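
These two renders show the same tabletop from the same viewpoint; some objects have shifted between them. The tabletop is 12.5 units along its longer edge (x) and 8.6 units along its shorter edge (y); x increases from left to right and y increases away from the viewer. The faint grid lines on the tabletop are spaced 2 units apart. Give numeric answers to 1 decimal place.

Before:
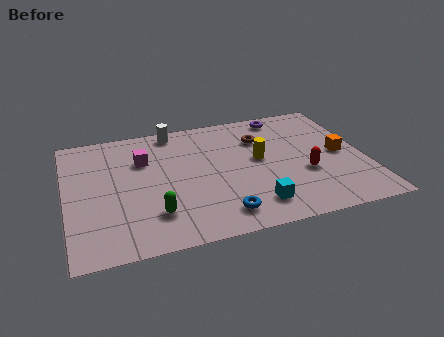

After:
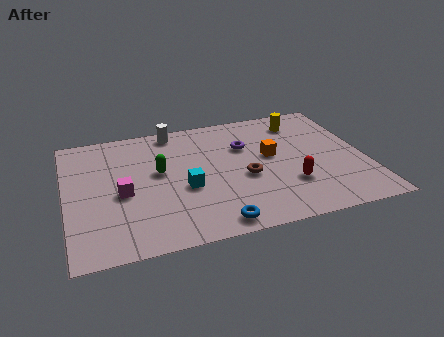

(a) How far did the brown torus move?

2.8

The brown torus moved from about (8.3, 6.2) to (7.4, 3.6), a distance of √(0.9² + 2.6²) ≈ 2.8.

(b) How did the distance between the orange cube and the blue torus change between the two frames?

-1.3

The distance was about 6.0 in the first image and 4.7 in the second, so they moved 1.3 units closer together.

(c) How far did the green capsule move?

2.8

The green capsule moved from about (3.5, 2.1) to (3.9, 4.9), a distance of √(0.4² + 2.8²) ≈ 2.8.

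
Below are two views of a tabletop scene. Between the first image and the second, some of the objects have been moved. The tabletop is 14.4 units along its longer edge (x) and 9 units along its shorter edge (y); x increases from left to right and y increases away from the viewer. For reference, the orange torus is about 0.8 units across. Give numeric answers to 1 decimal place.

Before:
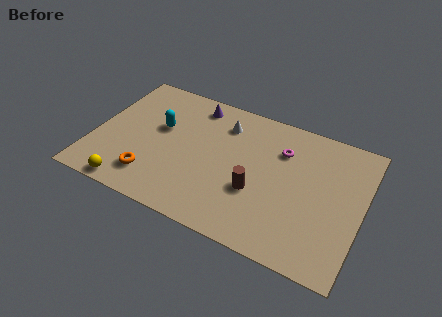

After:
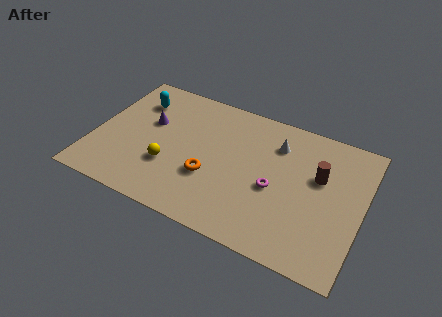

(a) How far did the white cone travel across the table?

2.9

From (6.7, 7.0) to (9.6, 6.8), the white cone covered √(2.9² + 0.2²) ≈ 2.9 units.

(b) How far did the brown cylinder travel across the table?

3.9

The brown cylinder moved from about (8.9, 3.3) to (12.0, 5.6), a distance of √(3.1² + 2.3²) ≈ 3.9.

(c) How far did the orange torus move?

3.3

The orange torus was near (3.4, 1.9) before and (6.4, 3.2) after, so it travelled √(3.0² + 1.3²) ≈ 3.3 units.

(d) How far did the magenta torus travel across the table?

2.6

The magenta torus moved from about (9.9, 6.5) to (9.8, 3.9), a distance of √(0.1² + 2.6²) ≈ 2.6.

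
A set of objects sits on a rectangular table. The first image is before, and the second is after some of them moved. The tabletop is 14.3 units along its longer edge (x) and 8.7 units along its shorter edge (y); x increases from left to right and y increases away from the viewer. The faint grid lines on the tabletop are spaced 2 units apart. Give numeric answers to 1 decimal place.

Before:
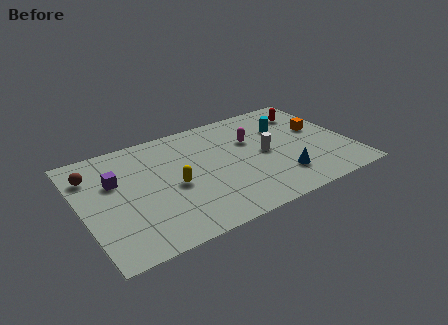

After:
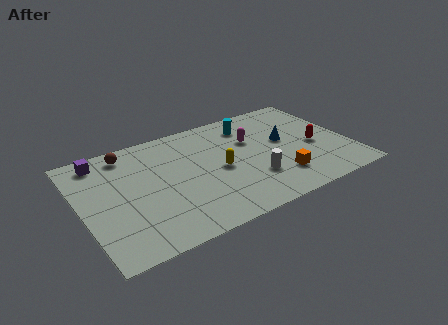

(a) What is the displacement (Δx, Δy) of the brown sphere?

(2.0, 0.9)

From the two frames, the brown sphere sits at roughly (0.8, 6.6) before and (2.8, 7.5) after.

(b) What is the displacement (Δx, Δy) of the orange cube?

(-2.7, -3.0)

From the two frames, the orange cube sits at roughly (12.9, 5.1) before and (10.2, 2.1) after.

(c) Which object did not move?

the magenta capsule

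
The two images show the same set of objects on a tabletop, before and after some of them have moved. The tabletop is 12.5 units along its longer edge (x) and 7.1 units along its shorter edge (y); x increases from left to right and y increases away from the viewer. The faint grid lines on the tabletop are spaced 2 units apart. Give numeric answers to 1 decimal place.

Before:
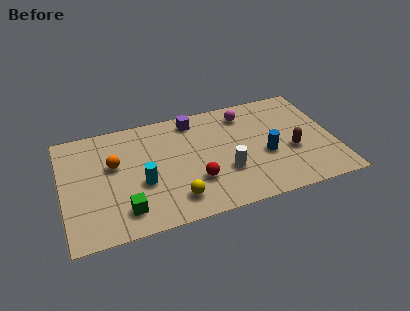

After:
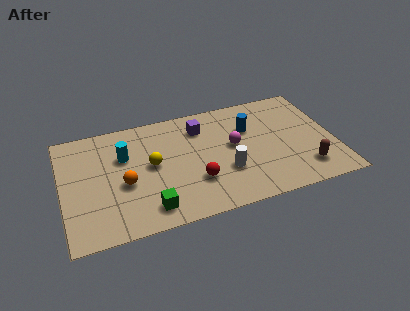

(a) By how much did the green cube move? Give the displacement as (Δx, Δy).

(1.1, -0.2)

The green cube started near (2.7, 1.4) and ended near (3.8, 1.2).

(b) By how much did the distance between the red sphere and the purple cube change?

-0.6

They were about 3.9 units apart before and 3.3 after — 0.6 units closer together.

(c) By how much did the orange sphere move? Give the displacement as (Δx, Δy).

(0.4, -1.3)

The orange sphere started near (2.4, 4.3) and ended near (2.8, 3.0).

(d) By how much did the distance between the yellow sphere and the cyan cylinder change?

-0.5

The distance was about 2.0 in the first image and 1.5 in the second, so they moved 0.5 units closer together.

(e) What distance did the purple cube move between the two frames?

0.7

The purple cube moved from about (6.2, 6.1) to (6.5, 5.5), a distance of √(0.3² + 0.6²) ≈ 0.7.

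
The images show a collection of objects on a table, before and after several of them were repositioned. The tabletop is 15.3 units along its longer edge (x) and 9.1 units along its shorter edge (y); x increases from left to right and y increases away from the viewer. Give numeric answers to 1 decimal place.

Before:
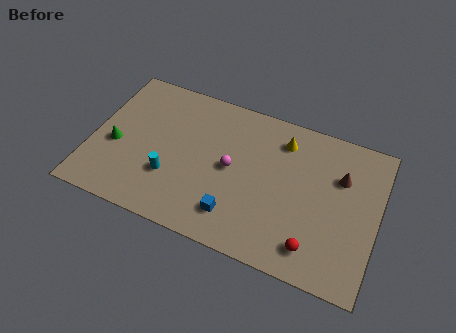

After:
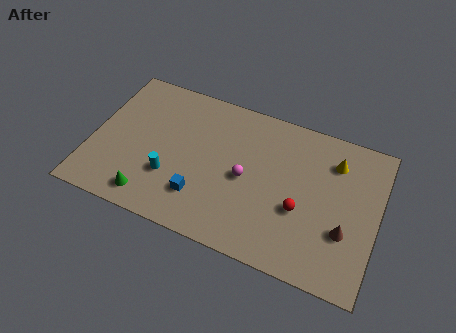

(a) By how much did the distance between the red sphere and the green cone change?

-3.0

The distance was about 11.1 in the first image and 8.1 in the second, so they moved 3.0 units closer together.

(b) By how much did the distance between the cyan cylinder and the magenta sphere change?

+0.6

The distance was about 3.5 in the first image and 4.1 in the second, so they moved 0.6 units further apart.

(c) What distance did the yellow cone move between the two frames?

2.8

From (10.0, 7.3) to (12.8, 7.0), the yellow cone covered √(2.8² + 0.3²) ≈ 2.8 units.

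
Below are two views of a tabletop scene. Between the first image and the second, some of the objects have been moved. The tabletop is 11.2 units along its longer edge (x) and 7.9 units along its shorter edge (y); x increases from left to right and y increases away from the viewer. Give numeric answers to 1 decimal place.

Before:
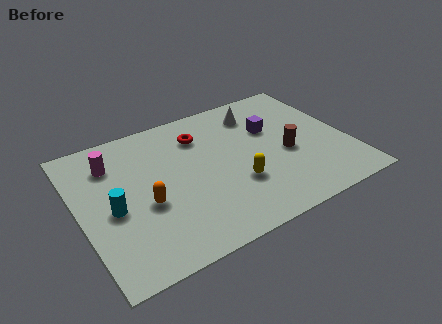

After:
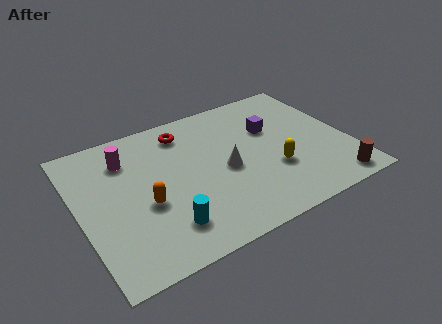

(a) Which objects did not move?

the purple cube and the orange capsule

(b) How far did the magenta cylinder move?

0.6

The magenta cylinder was near (1.6, 6.0) before and (2.2, 6.0) after, so it travelled √(0.6² + 0.0²) ≈ 0.6 units.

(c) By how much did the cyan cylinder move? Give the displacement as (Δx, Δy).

(1.9, -1.8)

The cyan cylinder was at about (1.3, 3.5) and moved to about (3.2, 1.7).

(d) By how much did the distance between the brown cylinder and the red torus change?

+3.6

The distance was about 4.2 in the first image and 7.8 in the second, so they moved 3.6 units further apart.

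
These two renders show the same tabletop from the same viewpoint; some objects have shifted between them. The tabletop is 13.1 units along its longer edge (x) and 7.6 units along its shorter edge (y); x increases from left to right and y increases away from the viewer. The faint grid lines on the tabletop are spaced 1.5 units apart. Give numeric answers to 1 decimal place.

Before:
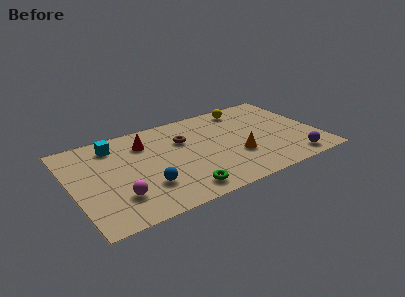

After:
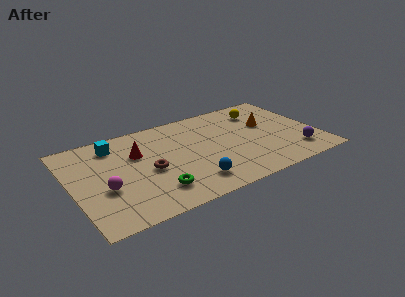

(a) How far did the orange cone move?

2.8

The orange cone was near (8.6, 2.6) before and (10.6, 4.6) after, so it travelled √(2.0² + 2.0²) ≈ 2.8 units.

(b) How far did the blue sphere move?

2.4

From (3.7, 2.2) to (6.0, 1.5), the blue sphere covered √(2.3² + 0.7²) ≈ 2.4 units.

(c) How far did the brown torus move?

2.7

From (6.1, 5.1) to (4.0, 3.4), the brown torus covered √(2.1² + 1.7²) ≈ 2.7 units.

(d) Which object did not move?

the cyan cube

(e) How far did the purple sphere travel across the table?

0.7

The purple sphere was near (11.4, 1.0) before and (11.7, 1.6) after, so it travelled √(0.3² + 0.6²) ≈ 0.7 units.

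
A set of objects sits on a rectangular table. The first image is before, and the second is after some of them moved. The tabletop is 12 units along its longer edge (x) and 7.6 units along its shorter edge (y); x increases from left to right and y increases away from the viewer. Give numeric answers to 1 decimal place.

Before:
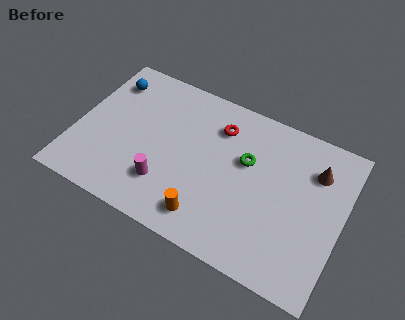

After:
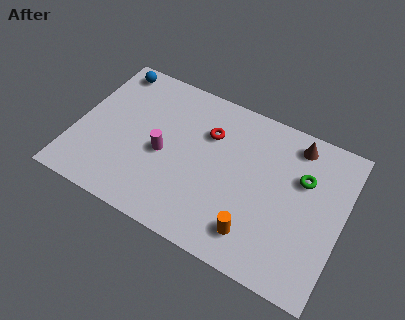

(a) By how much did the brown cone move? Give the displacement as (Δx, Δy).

(-1.0, 0.9)

The brown cone started near (10.6, 5.6) and ended near (9.6, 6.5).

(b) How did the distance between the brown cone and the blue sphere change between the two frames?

-1.0

They were about 9.5 units apart before and 8.5 after — 1.0 units closer together.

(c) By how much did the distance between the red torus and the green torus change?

+2.5

Before: roughly 1.8 units apart; after: 4.3. That's 2.5 units further apart.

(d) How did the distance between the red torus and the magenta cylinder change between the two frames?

-1.6

Before: roughly 4.2 units apart; after: 2.6. That's 1.6 units closer together.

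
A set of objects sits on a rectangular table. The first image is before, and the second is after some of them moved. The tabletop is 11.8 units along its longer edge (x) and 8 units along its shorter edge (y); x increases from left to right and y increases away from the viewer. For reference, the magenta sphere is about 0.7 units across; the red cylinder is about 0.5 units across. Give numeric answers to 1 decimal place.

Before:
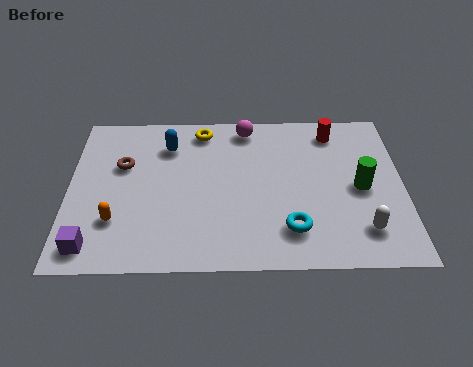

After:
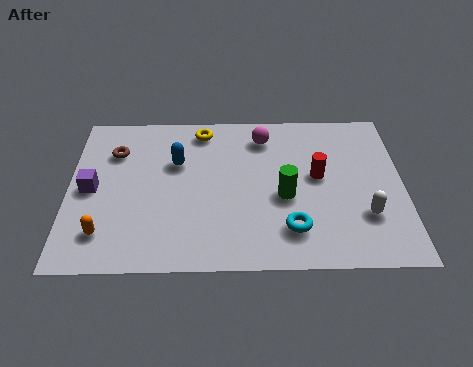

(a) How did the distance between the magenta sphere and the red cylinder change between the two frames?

-0.3

Before: roughly 3.1 units apart; after: 2.8. That's 0.3 units closer together.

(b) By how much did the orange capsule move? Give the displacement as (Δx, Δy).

(-0.4, -0.6)

The orange capsule was at about (1.7, 2.3) and moved to about (1.3, 1.7).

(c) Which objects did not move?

the yellow torus and the cyan torus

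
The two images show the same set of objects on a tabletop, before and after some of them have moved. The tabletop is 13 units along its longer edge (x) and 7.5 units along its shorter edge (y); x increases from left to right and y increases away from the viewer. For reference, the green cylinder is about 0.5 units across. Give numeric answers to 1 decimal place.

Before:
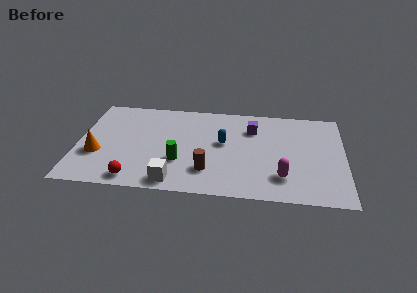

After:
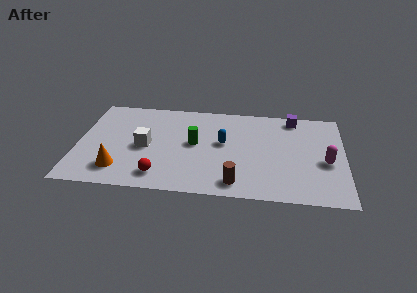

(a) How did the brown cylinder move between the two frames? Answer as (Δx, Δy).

(1.4, -0.8)

From the two frames, the brown cylinder sits at roughly (6.4, 1.9) before and (7.8, 1.1) after.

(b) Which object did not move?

the blue capsule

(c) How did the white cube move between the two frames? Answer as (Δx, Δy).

(-1.5, 2.6)

From the two frames, the white cube sits at roughly (4.8, 0.9) before and (3.3, 3.5) after.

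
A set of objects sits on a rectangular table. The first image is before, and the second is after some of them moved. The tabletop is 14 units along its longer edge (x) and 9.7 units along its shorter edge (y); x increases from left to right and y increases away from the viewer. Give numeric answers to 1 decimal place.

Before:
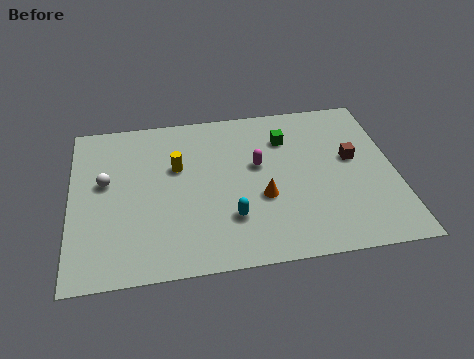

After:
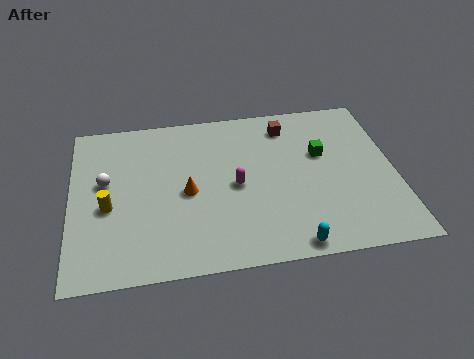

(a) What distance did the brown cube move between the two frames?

3.7

The brown cube was near (12.2, 5.5) before and (9.5, 8.0) after, so it travelled √(2.7² + 2.5²) ≈ 3.7 units.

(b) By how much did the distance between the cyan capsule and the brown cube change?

+1.1

They were about 6.1 units apart before and 7.2 after — 1.1 units further apart.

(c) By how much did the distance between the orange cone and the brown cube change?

+1.3

Before: roughly 4.4 units apart; after: 5.7. That's 1.3 units further apart.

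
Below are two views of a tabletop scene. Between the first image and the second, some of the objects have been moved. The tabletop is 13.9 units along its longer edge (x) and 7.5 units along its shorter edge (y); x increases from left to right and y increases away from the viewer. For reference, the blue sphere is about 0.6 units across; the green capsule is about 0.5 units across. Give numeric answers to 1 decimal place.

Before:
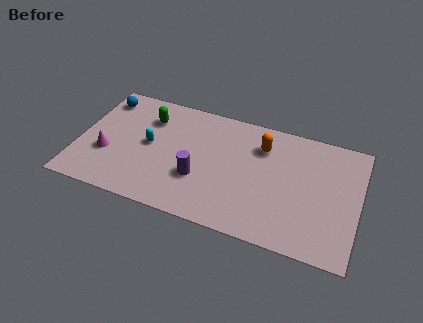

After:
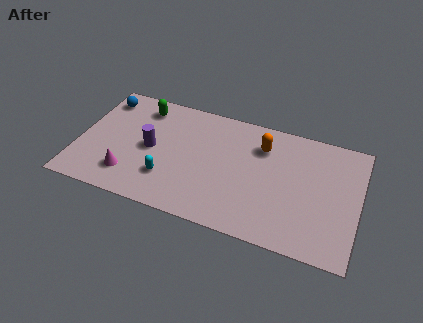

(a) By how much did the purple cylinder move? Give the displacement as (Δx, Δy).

(-2.5, 1.1)

The purple cylinder started near (6.1, 2.6) and ended near (3.6, 3.7).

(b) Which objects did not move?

the orange capsule and the blue sphere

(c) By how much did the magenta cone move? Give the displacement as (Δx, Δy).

(1.2, -1.0)

The magenta cone was at about (1.5, 2.7) and moved to about (2.7, 1.7).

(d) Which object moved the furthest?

the purple cylinder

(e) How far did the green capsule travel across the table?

0.7

The green capsule was near (3.3, 5.6) before and (2.9, 6.2) after, so it travelled √(0.4² + 0.6²) ≈ 0.7 units.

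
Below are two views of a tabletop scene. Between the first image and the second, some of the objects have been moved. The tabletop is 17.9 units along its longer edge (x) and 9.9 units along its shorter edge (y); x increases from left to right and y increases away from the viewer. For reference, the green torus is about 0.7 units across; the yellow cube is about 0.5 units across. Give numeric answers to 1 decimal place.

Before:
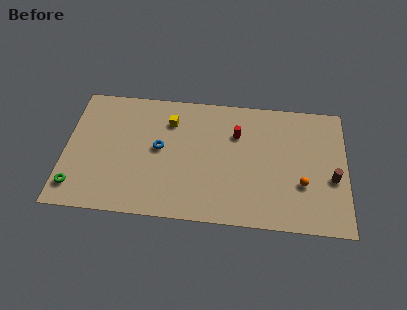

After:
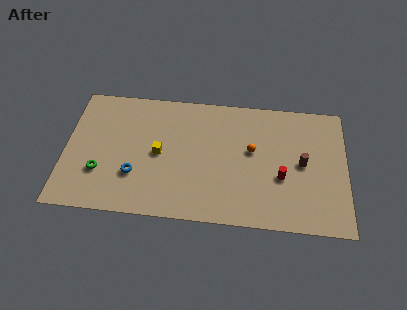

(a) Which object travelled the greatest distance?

the red cylinder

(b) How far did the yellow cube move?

2.7

From (6.6, 7.5) to (6.0, 4.9), the yellow cube covered √(0.6² + 2.6²) ≈ 2.7 units.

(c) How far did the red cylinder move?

4.2

The red cylinder moved from about (10.9, 6.9) to (13.8, 3.8), a distance of √(2.9² + 3.1²) ≈ 4.2.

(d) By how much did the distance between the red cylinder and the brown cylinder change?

-5.0

They were about 6.8 units apart before and 1.8 after — 5.0 units closer together.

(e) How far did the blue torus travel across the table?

2.7

From (6.0, 5.3) to (4.5, 3.1), the blue torus covered √(1.5² + 2.2²) ≈ 2.7 units.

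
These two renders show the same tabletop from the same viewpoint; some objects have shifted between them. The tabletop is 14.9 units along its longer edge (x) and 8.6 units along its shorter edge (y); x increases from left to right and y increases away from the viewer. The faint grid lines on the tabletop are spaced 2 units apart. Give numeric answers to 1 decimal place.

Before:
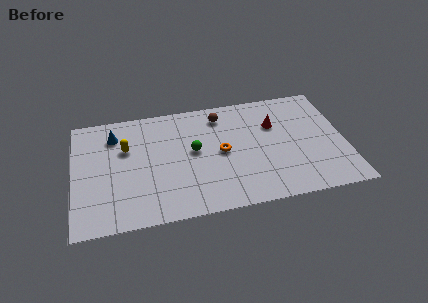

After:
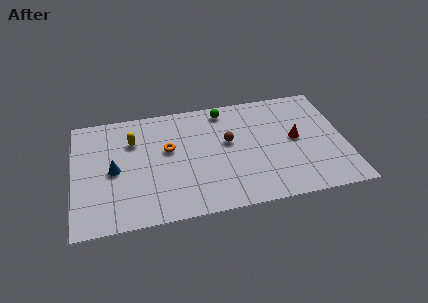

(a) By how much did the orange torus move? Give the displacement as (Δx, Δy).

(-2.9, 0.8)

From the two frames, the orange torus sits at roughly (8.1, 4.3) before and (5.2, 5.1) after.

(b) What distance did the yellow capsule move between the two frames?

0.6

The yellow capsule moved from about (2.9, 5.6) to (3.3, 6.1), a distance of √(0.4² + 0.5²) ≈ 0.6.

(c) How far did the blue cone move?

2.6

The blue cone was near (2.3, 6.7) before and (2.2, 4.1) after, so it travelled √(0.1² + 2.6²) ≈ 2.6 units.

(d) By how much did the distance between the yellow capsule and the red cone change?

+0.8

The distance was about 8.2 in the first image and 9.0 in the second, so they moved 0.8 units further apart.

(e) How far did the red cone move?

1.7

The red cone was near (11.1, 5.8) before and (12.2, 4.5) after, so it travelled √(1.1² + 1.3²) ≈ 1.7 units.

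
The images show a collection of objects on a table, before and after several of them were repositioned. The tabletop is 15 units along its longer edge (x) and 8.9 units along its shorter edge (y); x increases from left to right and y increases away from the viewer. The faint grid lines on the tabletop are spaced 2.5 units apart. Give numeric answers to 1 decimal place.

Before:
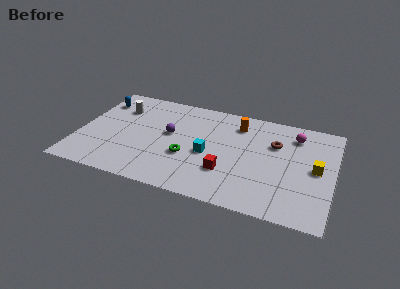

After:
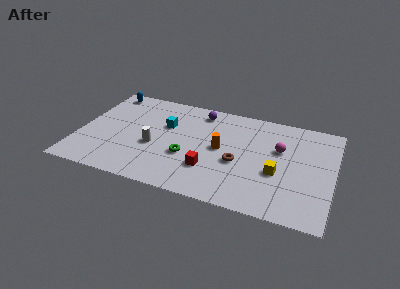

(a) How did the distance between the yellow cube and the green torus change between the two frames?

-2.3

They were about 7.6 units apart before and 5.3 after — 2.3 units closer together.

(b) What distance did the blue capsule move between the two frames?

1.0

The blue capsule moved from about (0.9, 6.9) to (1.2, 7.9), a distance of √(0.3² + 1.0²) ≈ 1.0.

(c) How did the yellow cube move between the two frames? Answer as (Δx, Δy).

(-2.2, -1.0)

The yellow cube was at about (14.0, 4.5) and moved to about (11.8, 3.5).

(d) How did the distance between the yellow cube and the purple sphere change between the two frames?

-2.3

Before: roughly 8.7 units apart; after: 6.4. That's 2.3 units closer together.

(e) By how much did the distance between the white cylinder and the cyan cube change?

-4.0

Before: roughly 6.2 units apart; after: 2.2. That's 4.0 units closer together.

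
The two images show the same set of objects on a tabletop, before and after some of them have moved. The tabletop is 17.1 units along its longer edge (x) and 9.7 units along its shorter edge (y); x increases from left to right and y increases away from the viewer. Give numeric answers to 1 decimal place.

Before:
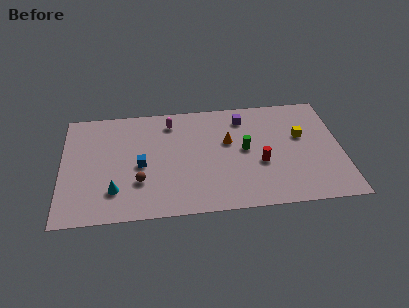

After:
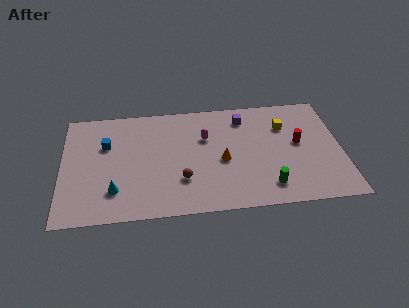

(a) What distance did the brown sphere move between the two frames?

2.6

The brown sphere was near (4.7, 3.0) before and (7.3, 2.9) after, so it travelled √(2.6² + 0.1²) ≈ 2.6 units.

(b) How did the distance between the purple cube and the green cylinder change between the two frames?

+3.4

Before: roughly 2.8 units apart; after: 6.2. That's 3.4 units further apart.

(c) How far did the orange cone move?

1.6

From (10.2, 5.9) to (9.8, 4.3), the orange cone covered √(0.4² + 1.6²) ≈ 1.6 units.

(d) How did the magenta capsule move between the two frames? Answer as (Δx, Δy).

(2.1, -1.6)

From the two frames, the magenta capsule sits at roughly (6.7, 8.0) before and (8.8, 6.4) after.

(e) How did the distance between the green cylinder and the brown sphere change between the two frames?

-1.5

Before: roughly 6.8 units apart; after: 5.3. That's 1.5 units closer together.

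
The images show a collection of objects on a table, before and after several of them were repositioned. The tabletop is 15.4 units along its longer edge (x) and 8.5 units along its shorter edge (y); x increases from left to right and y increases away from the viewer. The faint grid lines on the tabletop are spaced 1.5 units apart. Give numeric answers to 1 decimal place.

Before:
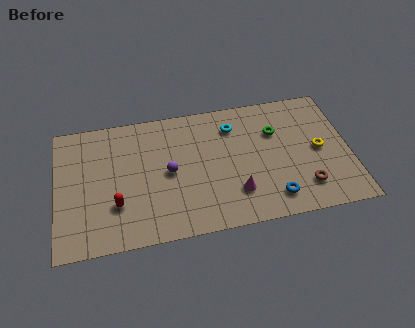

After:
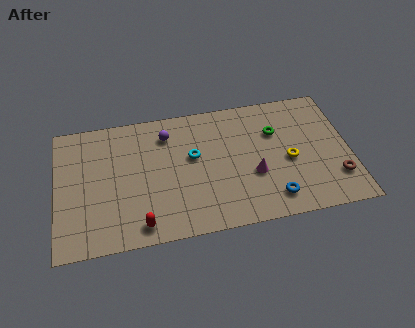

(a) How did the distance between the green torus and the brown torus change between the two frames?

+0.6

The distance was about 4.1 in the first image and 4.7 in the second, so they moved 0.6 units further apart.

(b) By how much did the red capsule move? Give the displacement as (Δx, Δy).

(1.2, -1.5)

From the two frames, the red capsule sits at roughly (3.1, 2.6) before and (4.3, 1.1) after.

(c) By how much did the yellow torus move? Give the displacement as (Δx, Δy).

(-1.6, -0.4)

From the two frames, the yellow torus sits at roughly (13.8, 4.2) before and (12.2, 3.8) after.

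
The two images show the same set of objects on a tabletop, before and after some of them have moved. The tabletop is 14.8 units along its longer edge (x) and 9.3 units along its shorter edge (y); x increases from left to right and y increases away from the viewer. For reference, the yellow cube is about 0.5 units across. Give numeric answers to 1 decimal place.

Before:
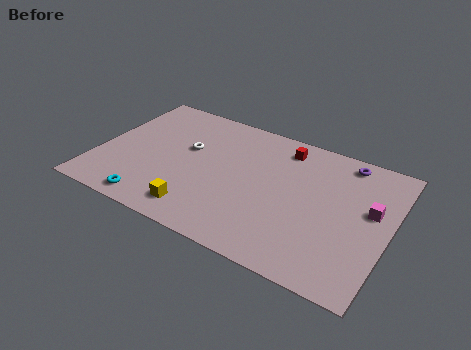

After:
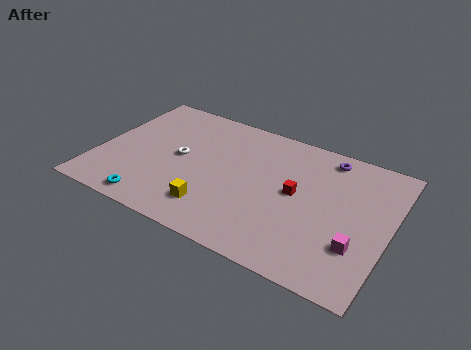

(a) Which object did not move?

the cyan torus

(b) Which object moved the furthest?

the red cube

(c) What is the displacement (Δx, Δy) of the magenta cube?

(-0.4, -2.6)

The magenta cube started near (13.8, 5.4) and ended near (13.4, 2.8).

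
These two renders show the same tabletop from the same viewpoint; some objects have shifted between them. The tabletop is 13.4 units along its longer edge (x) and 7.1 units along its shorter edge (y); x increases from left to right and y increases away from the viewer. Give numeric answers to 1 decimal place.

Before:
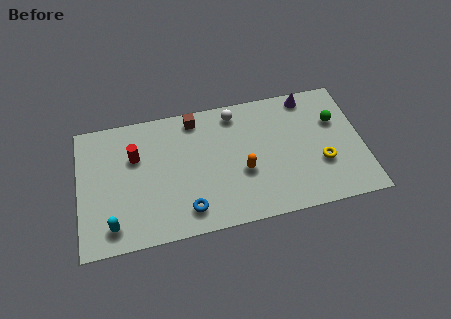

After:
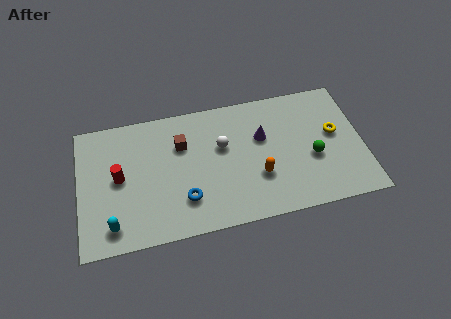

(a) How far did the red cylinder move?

1.3

From (2.7, 4.7) to (1.9, 3.7), the red cylinder covered √(0.8² + 1.0²) ≈ 1.3 units.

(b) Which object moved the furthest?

the purple cone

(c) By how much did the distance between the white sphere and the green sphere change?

-0.4

The distance was about 4.9 in the first image and 4.5 in the second, so they moved 0.4 units closer together.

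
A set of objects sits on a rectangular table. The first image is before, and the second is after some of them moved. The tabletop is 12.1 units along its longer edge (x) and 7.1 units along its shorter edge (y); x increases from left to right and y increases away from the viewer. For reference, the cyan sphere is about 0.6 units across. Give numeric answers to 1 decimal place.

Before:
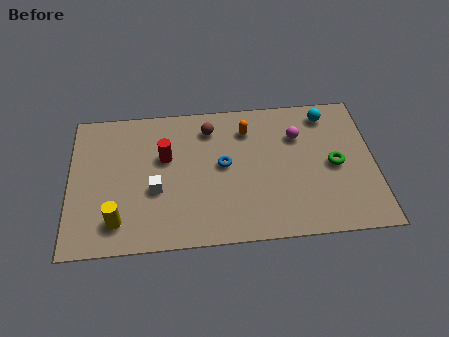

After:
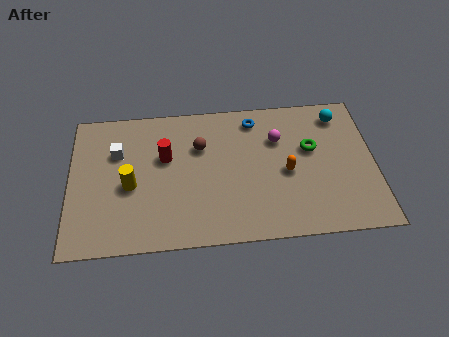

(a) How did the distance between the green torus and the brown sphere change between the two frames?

-1.0

They were about 5.4 units apart before and 4.4 after — 1.0 units closer together.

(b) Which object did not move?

the red cylinder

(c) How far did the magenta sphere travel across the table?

0.8

The magenta sphere moved from about (9.1, 5.0) to (8.3, 4.9), a distance of √(0.8² + 0.1²) ≈ 0.8.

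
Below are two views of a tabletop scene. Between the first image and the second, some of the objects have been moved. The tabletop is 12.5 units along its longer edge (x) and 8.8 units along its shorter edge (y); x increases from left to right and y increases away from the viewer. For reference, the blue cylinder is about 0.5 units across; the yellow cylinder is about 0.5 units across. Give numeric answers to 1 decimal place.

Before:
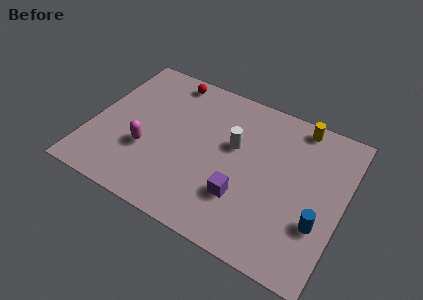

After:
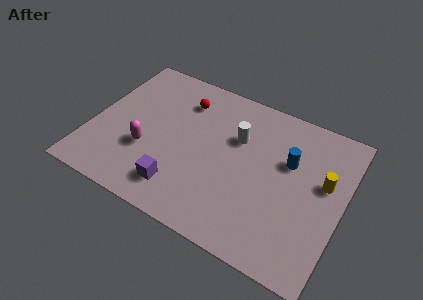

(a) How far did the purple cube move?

3.1

The purple cube was near (7.8, 2.6) before and (4.8, 1.7) after, so it travelled √(3.0² + 0.9²) ≈ 3.1 units.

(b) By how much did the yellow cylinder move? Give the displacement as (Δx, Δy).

(1.6, -2.7)

From the two frames, the yellow cylinder sits at roughly (9.9, 7.9) before and (11.5, 5.2) after.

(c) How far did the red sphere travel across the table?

1.3

The red sphere moved from about (3.3, 7.8) to (4.2, 6.8), a distance of √(0.9² + 1.0²) ≈ 1.3.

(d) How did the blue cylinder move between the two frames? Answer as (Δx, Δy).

(-1.8, 2.7)

The blue cylinder was at about (11.5, 2.9) and moved to about (9.7, 5.6).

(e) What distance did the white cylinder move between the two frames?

0.5

The white cylinder moved from about (7.0, 5.3) to (7.1, 5.8), a distance of √(0.1² + 0.5²) ≈ 0.5.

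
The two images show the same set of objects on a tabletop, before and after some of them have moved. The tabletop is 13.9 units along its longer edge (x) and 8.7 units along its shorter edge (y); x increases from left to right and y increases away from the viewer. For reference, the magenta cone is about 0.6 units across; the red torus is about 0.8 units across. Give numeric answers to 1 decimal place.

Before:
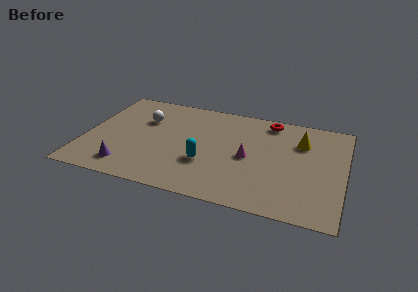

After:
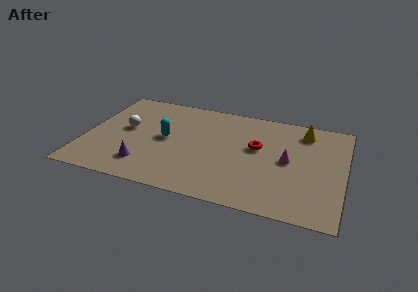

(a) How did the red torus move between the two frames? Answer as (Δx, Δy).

(-0.5, -2.5)

The red torus was at about (9.7, 7.6) and moved to about (9.2, 5.1).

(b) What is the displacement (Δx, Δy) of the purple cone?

(0.9, 0.4)

The purple cone was at about (2.5, 1.5) and moved to about (3.4, 1.9).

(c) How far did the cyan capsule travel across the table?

2.7

The cyan capsule moved from about (6.6, 3.0) to (4.3, 4.5), a distance of √(2.3² + 1.5²) ≈ 2.7.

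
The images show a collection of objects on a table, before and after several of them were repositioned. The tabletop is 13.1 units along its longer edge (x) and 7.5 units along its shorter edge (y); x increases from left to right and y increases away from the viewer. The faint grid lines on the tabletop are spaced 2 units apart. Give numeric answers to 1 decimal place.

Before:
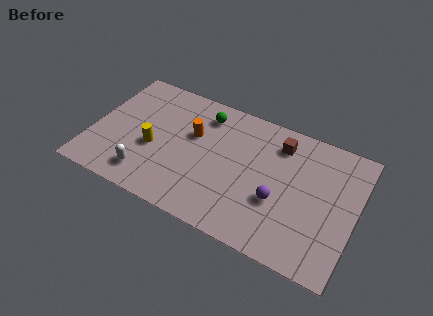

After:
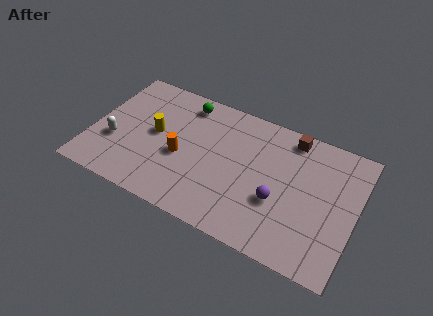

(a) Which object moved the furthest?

the white capsule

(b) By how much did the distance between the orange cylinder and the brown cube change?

+1.7

They were about 4.4 units apart before and 6.1 after — 1.7 units further apart.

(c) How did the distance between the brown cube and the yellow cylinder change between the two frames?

+0.3

Before: roughly 6.7 units apart; after: 7.0. That's 0.3 units further apart.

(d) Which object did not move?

the purple sphere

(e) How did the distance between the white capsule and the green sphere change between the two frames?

-0.4

They were about 5.2 units apart before and 4.8 after — 0.4 units closer together.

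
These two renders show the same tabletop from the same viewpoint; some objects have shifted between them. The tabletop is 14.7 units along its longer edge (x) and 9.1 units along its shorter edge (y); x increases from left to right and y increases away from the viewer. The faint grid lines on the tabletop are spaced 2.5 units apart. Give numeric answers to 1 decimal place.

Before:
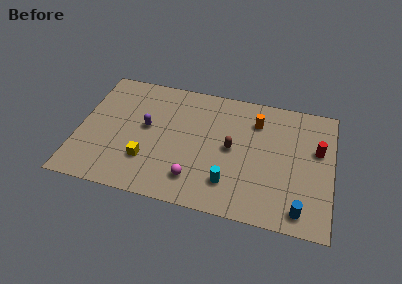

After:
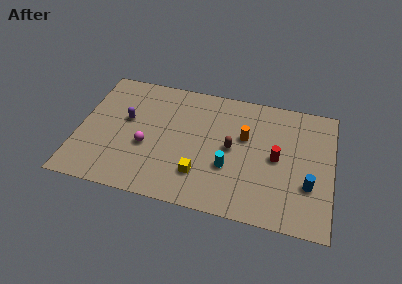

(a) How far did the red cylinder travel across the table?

2.5

From (13.8, 5.6) to (11.5, 4.5), the red cylinder covered √(2.3² + 1.1²) ≈ 2.5 units.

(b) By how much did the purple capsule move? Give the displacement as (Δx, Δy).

(-1.2, 0.3)

The purple capsule started near (3.9, 5.0) and ended near (2.7, 5.3).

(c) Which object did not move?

the brown capsule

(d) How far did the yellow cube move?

3.1

The yellow cube was near (4.1, 2.6) before and (7.2, 2.3) after, so it travelled √(3.1² + 0.3²) ≈ 3.1 units.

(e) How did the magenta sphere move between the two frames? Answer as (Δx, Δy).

(-2.9, 1.7)

From the two frames, the magenta sphere sits at roughly (6.9, 1.9) before and (4.0, 3.6) after.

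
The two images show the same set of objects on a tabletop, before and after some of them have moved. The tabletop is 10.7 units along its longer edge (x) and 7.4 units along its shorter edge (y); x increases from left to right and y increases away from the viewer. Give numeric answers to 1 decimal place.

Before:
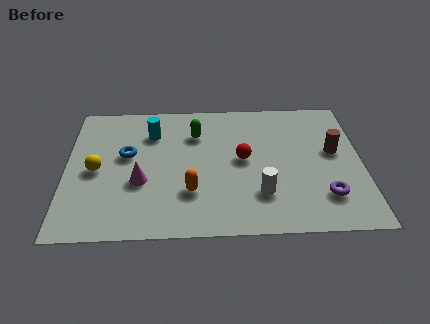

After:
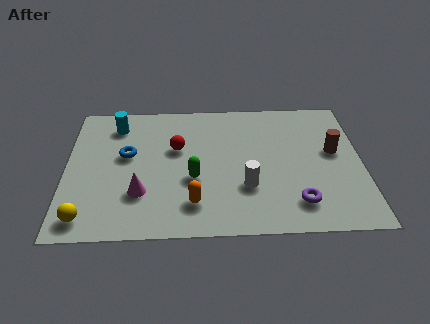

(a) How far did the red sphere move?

2.5

The red sphere was near (6.4, 3.9) before and (4.0, 4.6) after, so it travelled √(2.4² + 0.7²) ≈ 2.5 units.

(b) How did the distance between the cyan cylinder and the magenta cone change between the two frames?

+1.2

They were about 2.7 units apart before and 3.9 after — 1.2 units further apart.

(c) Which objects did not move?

the brown cylinder and the blue torus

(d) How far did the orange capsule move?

0.6

The orange capsule moved from about (4.5, 2.2) to (4.6, 1.6), a distance of √(0.1² + 0.6²) ≈ 0.6.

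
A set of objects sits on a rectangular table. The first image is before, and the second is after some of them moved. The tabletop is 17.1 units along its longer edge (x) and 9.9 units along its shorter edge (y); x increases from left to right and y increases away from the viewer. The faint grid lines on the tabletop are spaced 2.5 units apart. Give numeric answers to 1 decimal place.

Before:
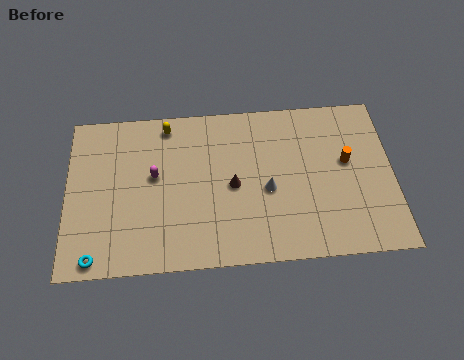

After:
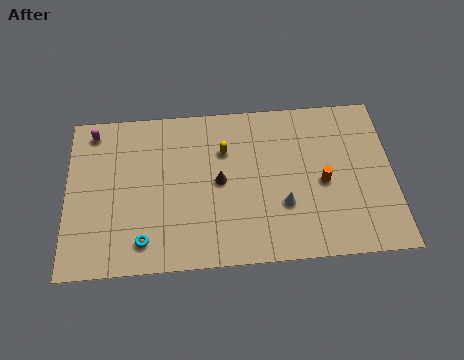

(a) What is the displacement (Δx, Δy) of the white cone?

(0.8, -1.0)

The white cone was at about (10.5, 4.3) and moved to about (11.3, 3.3).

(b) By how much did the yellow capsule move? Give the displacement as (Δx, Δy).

(3.0, -1.8)

From the two frames, the yellow capsule sits at roughly (5.3, 8.7) before and (8.3, 6.9) after.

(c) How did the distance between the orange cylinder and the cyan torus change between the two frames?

-4.2

The distance was about 14.0 in the first image and 9.8 in the second, so they moved 4.2 units closer together.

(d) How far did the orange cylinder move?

1.8

The orange cylinder was near (14.7, 5.7) before and (13.4, 4.5) after, so it travelled √(1.3² + 1.2²) ≈ 1.8 units.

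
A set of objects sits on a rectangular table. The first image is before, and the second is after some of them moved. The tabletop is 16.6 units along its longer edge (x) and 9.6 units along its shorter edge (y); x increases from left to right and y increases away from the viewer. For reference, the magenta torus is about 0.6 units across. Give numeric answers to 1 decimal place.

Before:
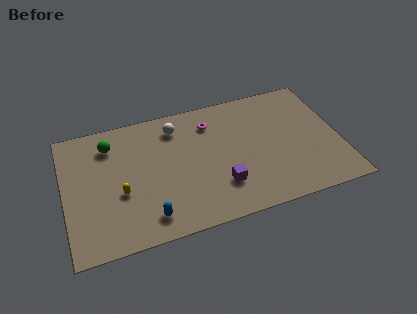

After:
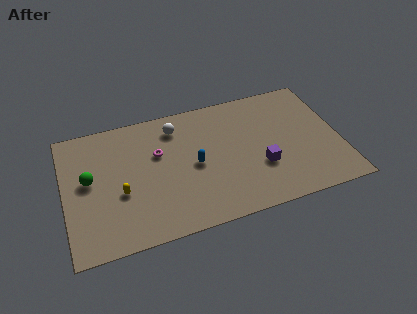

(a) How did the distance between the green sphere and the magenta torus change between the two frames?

-1.8

Before: roughly 6.1 units apart; after: 4.3. That's 1.8 units closer together.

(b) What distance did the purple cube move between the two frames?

2.6

The purple cube was near (9.2, 2.6) before and (11.7, 3.3) after, so it travelled √(2.5² + 0.7²) ≈ 2.6 units.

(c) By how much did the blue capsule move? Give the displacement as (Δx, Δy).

(3.0, 3.0)

The blue capsule started near (4.8, 1.6) and ended near (7.8, 4.6).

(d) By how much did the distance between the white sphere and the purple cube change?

+0.9

Before: roughly 5.7 units apart; after: 6.6. That's 0.9 units further apart.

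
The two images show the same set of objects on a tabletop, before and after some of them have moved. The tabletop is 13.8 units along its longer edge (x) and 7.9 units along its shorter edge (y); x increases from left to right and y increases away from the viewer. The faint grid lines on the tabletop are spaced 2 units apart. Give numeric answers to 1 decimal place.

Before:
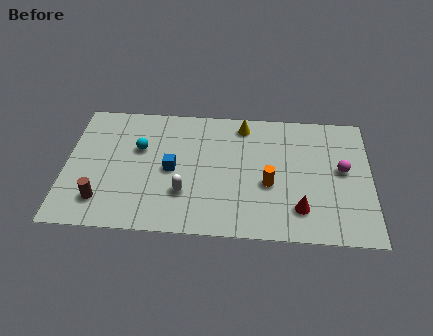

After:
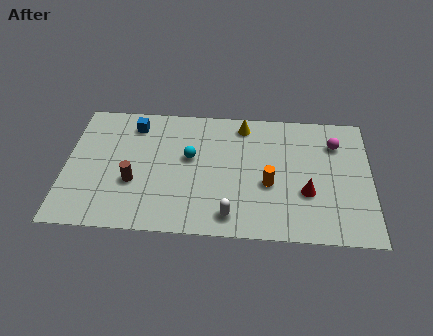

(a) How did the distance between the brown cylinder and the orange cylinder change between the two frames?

-1.5

Before: roughly 7.6 units apart; after: 6.1. That's 1.5 units closer together.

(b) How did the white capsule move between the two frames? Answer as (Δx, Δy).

(2.1, -1.2)

From the two frames, the white capsule sits at roughly (5.4, 2.4) before and (7.5, 1.2) after.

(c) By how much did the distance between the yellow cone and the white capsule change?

+0.5

Before: roughly 5.1 units apart; after: 5.6. That's 0.5 units further apart.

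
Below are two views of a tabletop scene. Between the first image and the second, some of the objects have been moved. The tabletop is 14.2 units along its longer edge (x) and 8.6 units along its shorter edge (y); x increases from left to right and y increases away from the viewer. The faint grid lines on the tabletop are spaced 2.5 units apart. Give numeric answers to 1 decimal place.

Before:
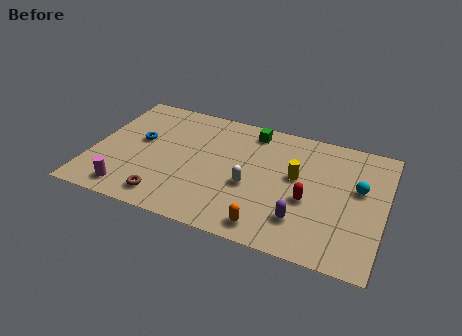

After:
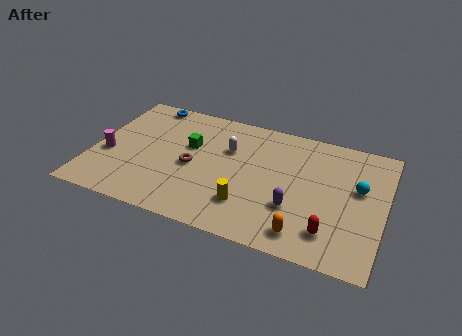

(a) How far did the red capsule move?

2.1

The red capsule moved from about (10.6, 3.5) to (11.8, 1.8), a distance of √(1.2² + 1.7²) ≈ 2.1.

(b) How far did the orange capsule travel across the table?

1.7

The orange capsule was near (8.9, 1.1) before and (10.6, 1.3) after, so it travelled √(1.7² + 0.2²) ≈ 1.7 units.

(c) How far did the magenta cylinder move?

2.6

From (2.1, 1.2) to (0.8, 3.4), the magenta cylinder covered √(1.3² + 2.2²) ≈ 2.6 units.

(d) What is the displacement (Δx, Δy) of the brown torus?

(1.0, 2.6)

From the two frames, the brown torus sits at roughly (3.9, 1.3) before and (4.9, 3.9) after.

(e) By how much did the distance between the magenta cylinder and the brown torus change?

+2.3

The distance was about 1.8 in the first image and 4.1 in the second, so they moved 2.3 units further apart.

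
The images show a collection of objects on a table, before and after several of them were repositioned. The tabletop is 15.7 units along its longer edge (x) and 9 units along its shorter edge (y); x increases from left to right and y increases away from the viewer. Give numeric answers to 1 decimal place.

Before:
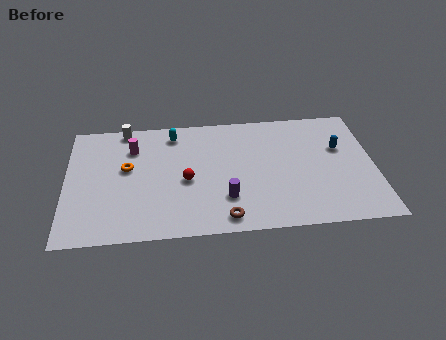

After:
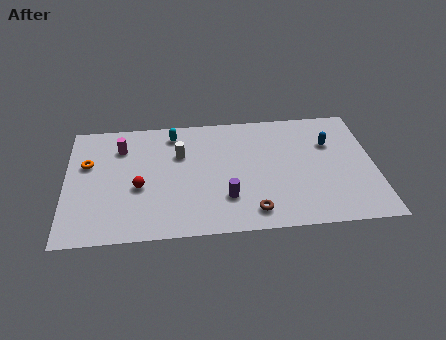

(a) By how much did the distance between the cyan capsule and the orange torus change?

+1.4

Before: roughly 3.4 units apart; after: 4.8. That's 1.4 units further apart.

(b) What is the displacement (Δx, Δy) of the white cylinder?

(2.8, -2.2)

The white cylinder started near (3.0, 8.2) and ended near (5.8, 6.0).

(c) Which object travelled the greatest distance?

the white cylinder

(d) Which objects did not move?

the purple cylinder and the cyan capsule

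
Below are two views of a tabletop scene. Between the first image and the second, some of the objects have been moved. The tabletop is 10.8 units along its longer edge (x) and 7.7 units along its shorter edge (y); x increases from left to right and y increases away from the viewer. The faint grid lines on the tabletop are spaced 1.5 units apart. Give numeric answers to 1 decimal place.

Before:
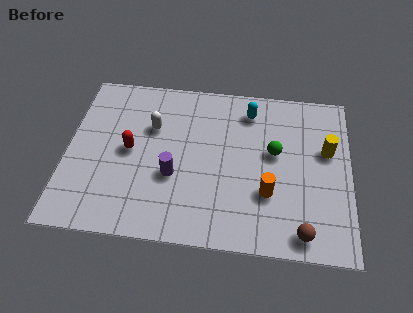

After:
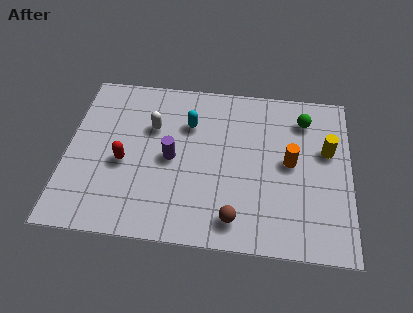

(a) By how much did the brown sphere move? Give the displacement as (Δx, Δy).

(-2.5, 0.3)

From the two frames, the brown sphere sits at roughly (9.0, 0.9) before and (6.5, 1.2) after.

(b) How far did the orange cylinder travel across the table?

1.7

The orange cylinder moved from about (7.7, 2.5) to (8.5, 4.0), a distance of √(0.8² + 1.5²) ≈ 1.7.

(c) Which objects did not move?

the white capsule and the yellow cylinder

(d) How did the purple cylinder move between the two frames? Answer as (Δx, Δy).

(-0.1, 0.8)

The purple cylinder was at about (4.1, 2.9) and moved to about (4.0, 3.7).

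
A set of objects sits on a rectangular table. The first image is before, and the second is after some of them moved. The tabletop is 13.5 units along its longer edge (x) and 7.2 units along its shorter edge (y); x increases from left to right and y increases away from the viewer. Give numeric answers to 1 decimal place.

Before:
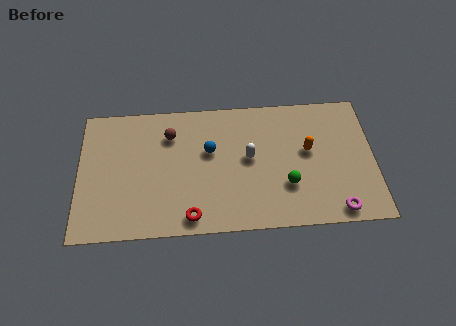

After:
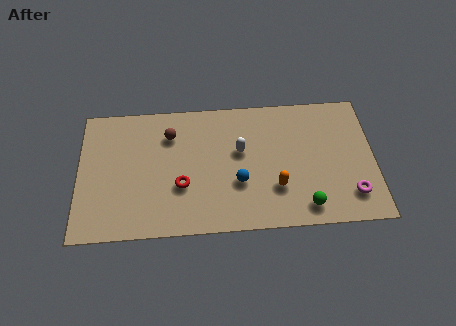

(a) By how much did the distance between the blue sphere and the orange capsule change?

-2.8

The distance was about 4.5 in the first image and 1.7 in the second, so they moved 2.8 units closer together.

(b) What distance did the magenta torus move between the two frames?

1.1

From (11.7, 0.8) to (12.4, 1.6), the magenta torus covered √(0.7² + 0.8²) ≈ 1.1 units.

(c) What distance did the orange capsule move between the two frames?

2.4

From (10.5, 4.1) to (9.0, 2.2), the orange capsule covered √(1.5² + 1.9²) ≈ 2.4 units.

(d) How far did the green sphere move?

1.4

From (9.5, 2.3) to (10.3, 1.1), the green sphere covered √(0.8² + 1.2²) ≈ 1.4 units.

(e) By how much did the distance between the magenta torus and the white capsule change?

+0.7

The distance was about 5.0 in the first image and 5.7 in the second, so they moved 0.7 units further apart.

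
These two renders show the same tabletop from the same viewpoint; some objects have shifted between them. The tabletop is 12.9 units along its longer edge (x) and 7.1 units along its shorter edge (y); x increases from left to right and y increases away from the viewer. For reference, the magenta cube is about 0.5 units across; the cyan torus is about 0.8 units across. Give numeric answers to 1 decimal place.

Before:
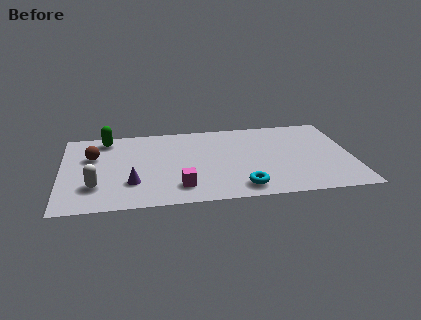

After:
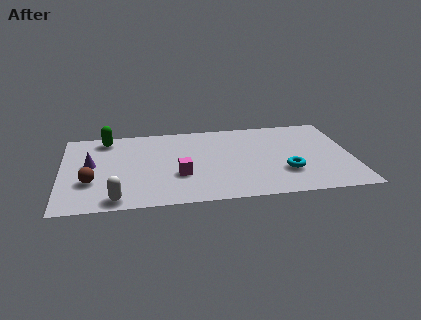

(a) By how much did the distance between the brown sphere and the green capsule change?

+2.2

Before: roughly 1.6 units apart; after: 3.8. That's 2.2 units further apart.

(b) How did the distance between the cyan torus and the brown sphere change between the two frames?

+1.2

They were about 7.4 units apart before and 8.6 after — 1.2 units further apart.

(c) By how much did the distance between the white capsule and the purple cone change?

+1.7

The distance was about 1.6 in the first image and 3.3 in the second, so they moved 1.7 units further apart.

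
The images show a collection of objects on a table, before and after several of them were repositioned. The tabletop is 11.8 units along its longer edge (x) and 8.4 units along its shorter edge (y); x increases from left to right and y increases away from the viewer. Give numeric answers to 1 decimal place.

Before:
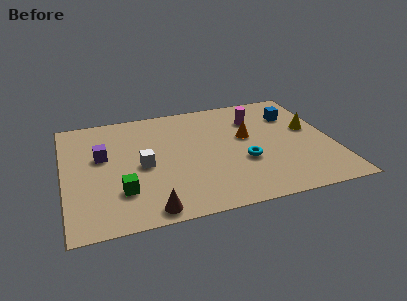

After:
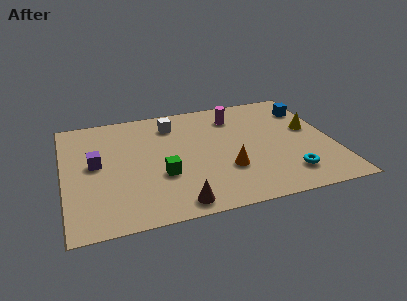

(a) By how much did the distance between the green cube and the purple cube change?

+0.4

The distance was about 2.8 in the first image and 3.2 in the second, so they moved 0.4 units further apart.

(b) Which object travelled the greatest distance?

the white cube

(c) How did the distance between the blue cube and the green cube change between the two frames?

-1.2

Before: roughly 8.8 units apart; after: 7.6. That's 1.2 units closer together.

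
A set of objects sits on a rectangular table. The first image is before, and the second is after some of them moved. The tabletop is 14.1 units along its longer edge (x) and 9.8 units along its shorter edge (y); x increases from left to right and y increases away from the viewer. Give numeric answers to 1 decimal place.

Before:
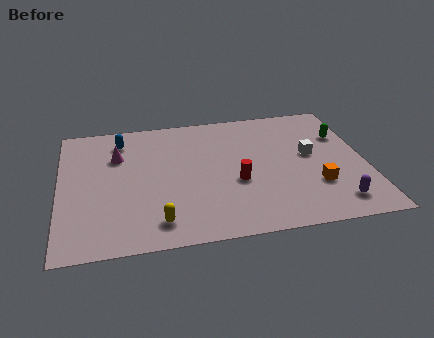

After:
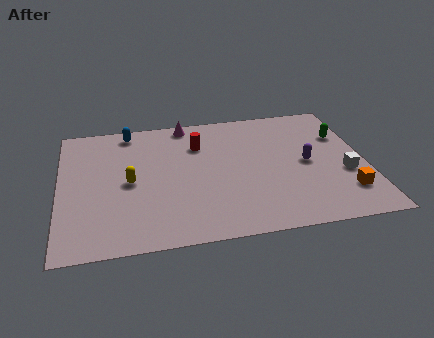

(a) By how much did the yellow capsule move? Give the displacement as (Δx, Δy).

(-1.2, 3.1)

The yellow capsule was at about (4.4, 1.6) and moved to about (3.2, 4.7).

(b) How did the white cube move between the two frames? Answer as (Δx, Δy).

(1.5, -1.7)

From the two frames, the white cube sits at roughly (11.6, 5.4) before and (13.1, 3.7) after.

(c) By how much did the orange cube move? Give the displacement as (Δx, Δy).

(1.3, -0.7)

From the two frames, the orange cube sits at roughly (11.7, 3.0) before and (13.0, 2.3) after.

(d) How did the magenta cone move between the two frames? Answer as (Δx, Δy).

(3.3, 2.1)

The magenta cone was at about (2.7, 6.8) and moved to about (6.0, 8.9).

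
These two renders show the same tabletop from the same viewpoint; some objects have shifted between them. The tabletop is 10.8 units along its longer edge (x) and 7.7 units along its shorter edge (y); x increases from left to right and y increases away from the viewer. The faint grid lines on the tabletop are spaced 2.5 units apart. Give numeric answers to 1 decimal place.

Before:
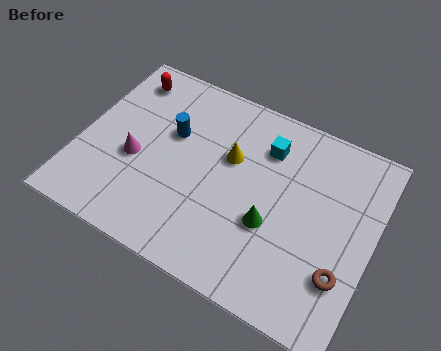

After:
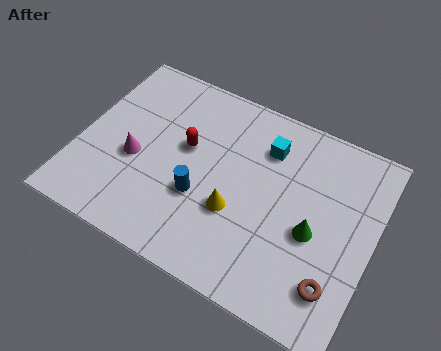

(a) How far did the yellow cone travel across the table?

2.1

The yellow cone was near (5.4, 4.8) before and (5.9, 2.8) after, so it travelled √(0.5² + 2.0²) ≈ 2.1 units.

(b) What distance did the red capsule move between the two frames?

3.2

The red capsule was near (1.2, 6.4) before and (3.8, 4.5) after, so it travelled √(2.6² + 1.9²) ≈ 3.2 units.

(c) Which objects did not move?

the cyan cube and the magenta cone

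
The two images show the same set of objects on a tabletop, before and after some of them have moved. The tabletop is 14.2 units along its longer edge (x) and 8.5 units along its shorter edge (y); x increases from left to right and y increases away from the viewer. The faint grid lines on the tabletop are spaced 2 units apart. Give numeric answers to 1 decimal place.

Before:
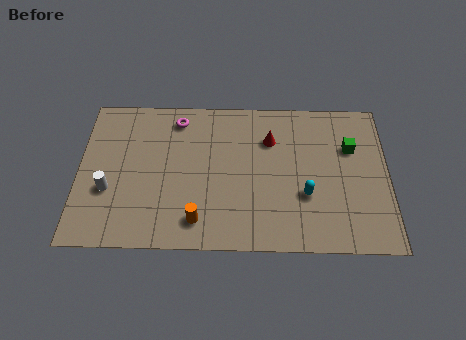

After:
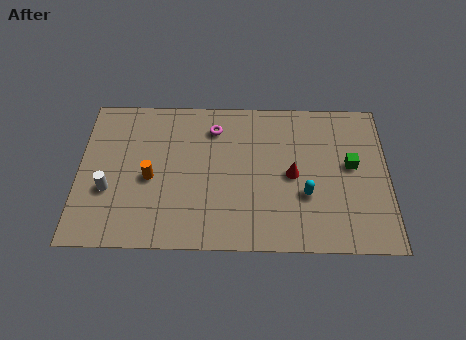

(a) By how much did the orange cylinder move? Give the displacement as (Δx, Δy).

(-2.2, 2.3)

From the two frames, the orange cylinder sits at roughly (5.5, 1.5) before and (3.3, 3.8) after.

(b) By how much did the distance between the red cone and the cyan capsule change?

-2.2

Before: roughly 3.5 units apart; after: 1.3. That's 2.2 units closer together.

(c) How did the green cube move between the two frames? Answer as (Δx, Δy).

(0.0, -1.0)

From the two frames, the green cube sits at roughly (12.5, 5.7) before and (12.5, 4.7) after.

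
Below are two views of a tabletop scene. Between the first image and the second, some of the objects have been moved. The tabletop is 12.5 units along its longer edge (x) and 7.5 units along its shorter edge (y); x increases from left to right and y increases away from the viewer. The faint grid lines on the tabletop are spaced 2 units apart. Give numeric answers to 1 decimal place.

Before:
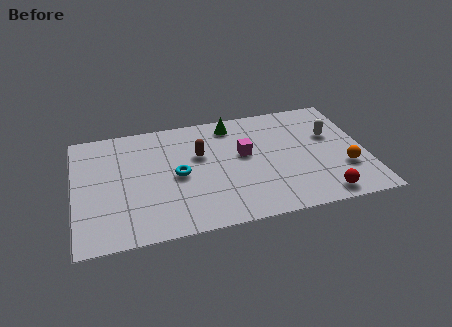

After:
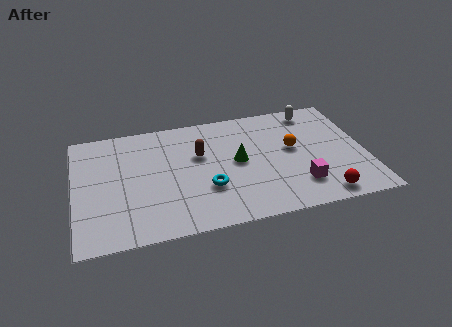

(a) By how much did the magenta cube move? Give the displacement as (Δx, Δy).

(2.2, -2.5)

The magenta cube was at about (7.3, 4.3) and moved to about (9.5, 1.8).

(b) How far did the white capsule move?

1.9

The white capsule moved from about (11.1, 4.7) to (10.5, 6.5), a distance of √(0.6² + 1.8²) ≈ 1.9.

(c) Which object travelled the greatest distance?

the magenta cube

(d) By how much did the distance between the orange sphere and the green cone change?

-3.7

They were about 6.1 units apart before and 2.4 after — 3.7 units closer together.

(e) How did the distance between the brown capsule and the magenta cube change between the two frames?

+3.1

The distance was about 1.9 in the first image and 5.0 in the second, so they moved 3.1 units further apart.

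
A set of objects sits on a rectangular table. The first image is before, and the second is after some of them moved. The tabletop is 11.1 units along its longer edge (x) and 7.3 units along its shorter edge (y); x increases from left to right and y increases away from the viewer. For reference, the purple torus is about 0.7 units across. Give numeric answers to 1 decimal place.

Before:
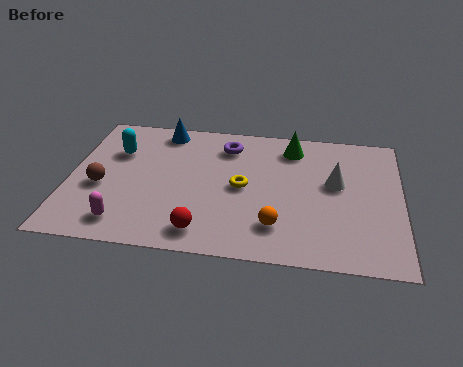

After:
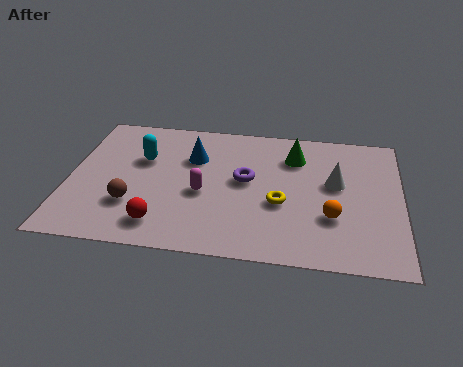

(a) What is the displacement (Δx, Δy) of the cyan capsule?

(0.9, -0.3)

The cyan capsule was at about (1.5, 5.0) and moved to about (2.4, 4.7).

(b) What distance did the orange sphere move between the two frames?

1.9

The orange sphere moved from about (7.0, 1.7) to (8.8, 2.4), a distance of √(1.8² + 0.7²) ≈ 1.9.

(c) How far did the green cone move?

0.5

The green cone was near (7.4, 6.0) before and (7.5, 5.5) after, so it travelled √(0.1² + 0.5²) ≈ 0.5 units.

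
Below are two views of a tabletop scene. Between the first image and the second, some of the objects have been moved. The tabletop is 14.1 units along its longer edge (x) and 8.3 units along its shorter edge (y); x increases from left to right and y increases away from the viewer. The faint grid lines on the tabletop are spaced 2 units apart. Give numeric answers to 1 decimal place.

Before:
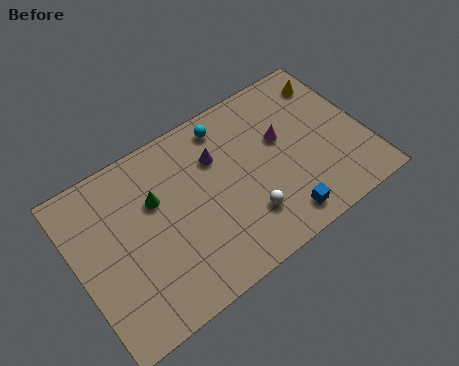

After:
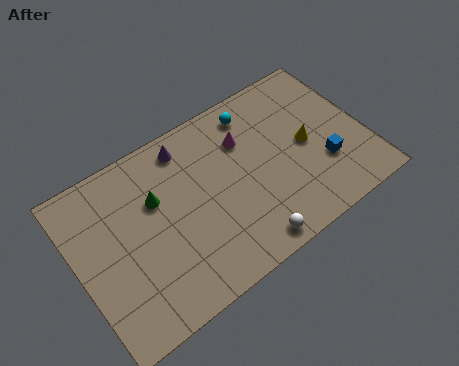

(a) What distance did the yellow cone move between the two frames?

3.1

The yellow cone was near (13.0, 6.7) before and (11.3, 4.1) after, so it travelled √(1.7² + 2.6²) ≈ 3.1 units.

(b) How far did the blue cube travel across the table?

2.9

The blue cube was near (9.4, 1.2) before and (11.9, 2.7) after, so it travelled √(2.5² + 1.5²) ≈ 2.9 units.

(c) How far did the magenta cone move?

1.9

The magenta cone moved from about (10.2, 5.0) to (8.5, 5.9), a distance of √(1.7² + 0.9²) ≈ 1.9.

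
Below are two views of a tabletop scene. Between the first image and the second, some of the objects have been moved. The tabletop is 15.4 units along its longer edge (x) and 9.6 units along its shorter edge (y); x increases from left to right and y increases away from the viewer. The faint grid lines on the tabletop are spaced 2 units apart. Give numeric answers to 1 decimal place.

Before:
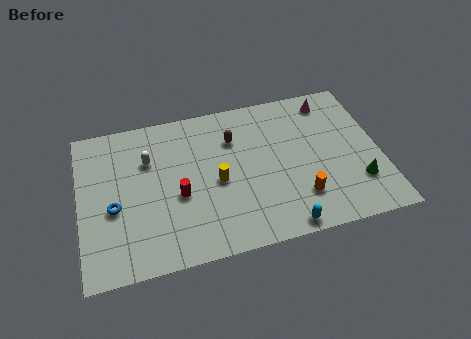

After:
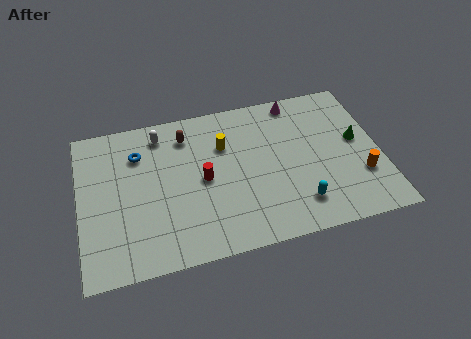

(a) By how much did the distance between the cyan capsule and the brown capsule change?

+1.4

The distance was about 6.5 in the first image and 7.9 in the second, so they moved 1.4 units further apart.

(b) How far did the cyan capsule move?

1.5

The cyan capsule moved from about (10.1, 0.8) to (11.0, 2.0), a distance of √(0.9² + 1.2²) ≈ 1.5.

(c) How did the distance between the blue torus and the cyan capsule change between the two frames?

+0.4

Before: roughly 9.0 units apart; after: 9.4. That's 0.4 units further apart.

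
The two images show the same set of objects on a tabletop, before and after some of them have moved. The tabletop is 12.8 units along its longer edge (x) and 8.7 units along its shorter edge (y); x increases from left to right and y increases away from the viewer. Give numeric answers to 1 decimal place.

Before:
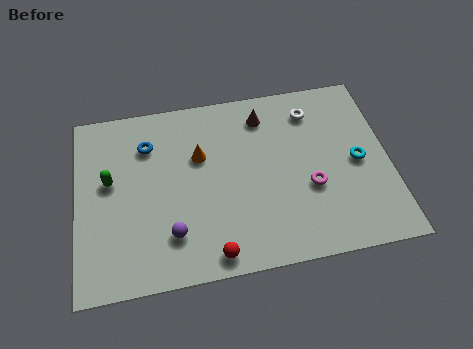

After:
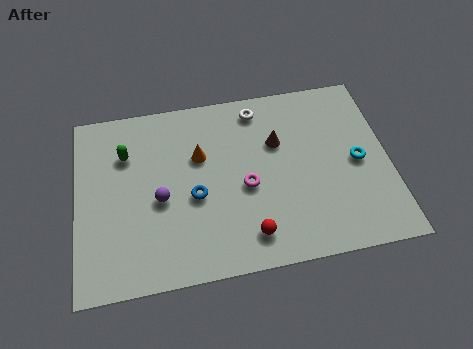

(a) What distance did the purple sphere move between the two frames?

1.7

The purple sphere moved from about (3.8, 2.1) to (3.4, 3.8), a distance of √(0.4² + 1.7²) ≈ 1.7.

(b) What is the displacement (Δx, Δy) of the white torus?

(-2.2, 0.5)

From the two frames, the white torus sits at roughly (9.8, 7.0) before and (7.6, 7.5) after.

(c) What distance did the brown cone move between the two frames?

1.5

The brown cone moved from about (7.8, 7.1) to (8.3, 5.7), a distance of √(0.5² + 1.4²) ≈ 1.5.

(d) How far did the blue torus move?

3.3

The blue torus moved from about (3.0, 6.5) to (4.8, 3.7), a distance of √(1.8² + 2.8²) ≈ 3.3.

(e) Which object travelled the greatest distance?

the blue torus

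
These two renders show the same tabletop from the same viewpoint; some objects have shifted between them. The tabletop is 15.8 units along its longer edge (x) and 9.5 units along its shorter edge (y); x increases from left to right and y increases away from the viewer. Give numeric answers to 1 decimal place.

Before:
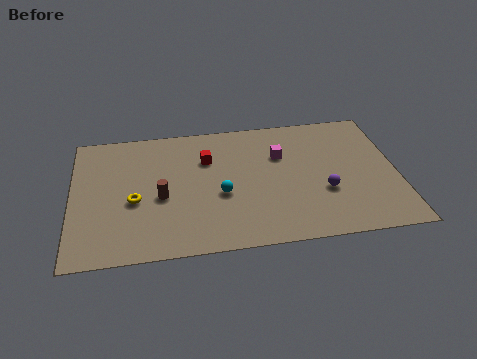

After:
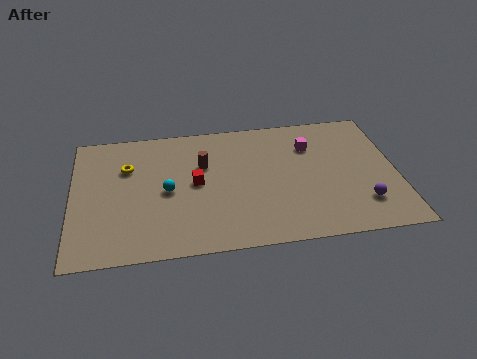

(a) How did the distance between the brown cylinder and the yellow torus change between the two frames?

+2.4

The distance was about 1.3 in the first image and 3.7 in the second, so they moved 2.4 units further apart.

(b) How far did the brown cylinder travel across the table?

3.0

The brown cylinder was near (4.3, 4.1) before and (6.4, 6.2) after, so it travelled √(2.1² + 2.1²) ≈ 3.0 units.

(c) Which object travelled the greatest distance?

the brown cylinder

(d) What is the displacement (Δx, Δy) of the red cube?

(-0.6, -1.7)

The red cube started near (6.6, 6.6) and ended near (6.0, 4.9).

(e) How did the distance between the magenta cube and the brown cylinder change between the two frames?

-1.0

Before: roughly 6.3 units apart; after: 5.3. That's 1.0 units closer together.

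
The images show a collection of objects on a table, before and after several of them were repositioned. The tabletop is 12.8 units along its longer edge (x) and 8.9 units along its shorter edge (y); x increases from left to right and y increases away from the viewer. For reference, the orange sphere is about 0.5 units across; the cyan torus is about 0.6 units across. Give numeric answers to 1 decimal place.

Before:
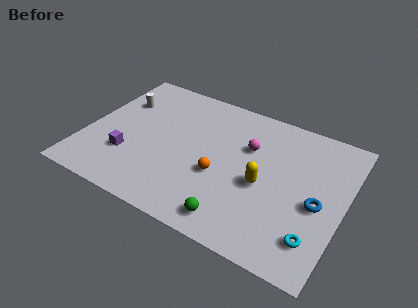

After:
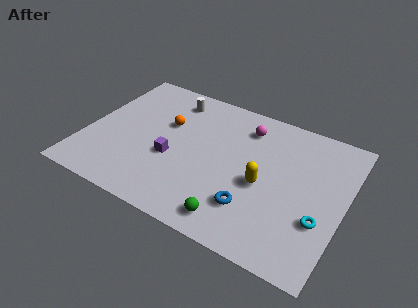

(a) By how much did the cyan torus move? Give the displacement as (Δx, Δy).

(0.1, 1.1)

The cyan torus started near (11.7, 1.9) and ended near (11.8, 3.0).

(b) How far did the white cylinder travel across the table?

2.8

The white cylinder was near (1.3, 6.2) before and (3.8, 7.4) after, so it travelled √(2.5² + 1.2²) ≈ 2.8 units.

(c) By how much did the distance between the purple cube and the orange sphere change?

-2.4

They were about 4.6 units apart before and 2.2 after — 2.4 units closer together.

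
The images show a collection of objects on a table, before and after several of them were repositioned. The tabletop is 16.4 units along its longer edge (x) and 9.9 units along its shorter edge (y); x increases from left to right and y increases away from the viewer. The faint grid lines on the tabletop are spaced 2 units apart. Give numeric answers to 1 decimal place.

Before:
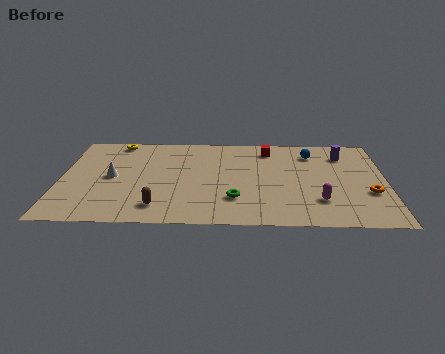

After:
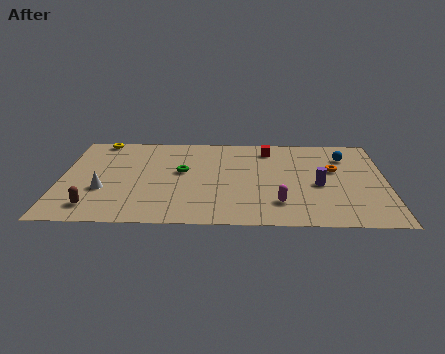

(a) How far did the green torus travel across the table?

4.0

From (8.8, 2.7) to (6.1, 5.6), the green torus covered √(2.7² + 2.9²) ≈ 4.0 units.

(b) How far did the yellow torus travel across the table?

0.9

From (2.7, 8.9) to (1.8, 9.1), the yellow torus covered √(0.9² + 0.2²) ≈ 0.9 units.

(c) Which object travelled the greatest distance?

the green torus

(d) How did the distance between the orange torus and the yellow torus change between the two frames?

-1.5

Before: roughly 13.9 units apart; after: 12.4. That's 1.5 units closer together.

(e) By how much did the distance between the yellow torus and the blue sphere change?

+2.6

Before: roughly 10.1 units apart; after: 12.7. That's 2.6 units further apart.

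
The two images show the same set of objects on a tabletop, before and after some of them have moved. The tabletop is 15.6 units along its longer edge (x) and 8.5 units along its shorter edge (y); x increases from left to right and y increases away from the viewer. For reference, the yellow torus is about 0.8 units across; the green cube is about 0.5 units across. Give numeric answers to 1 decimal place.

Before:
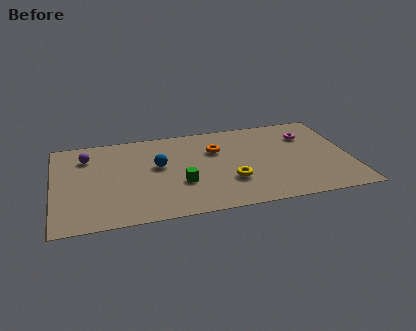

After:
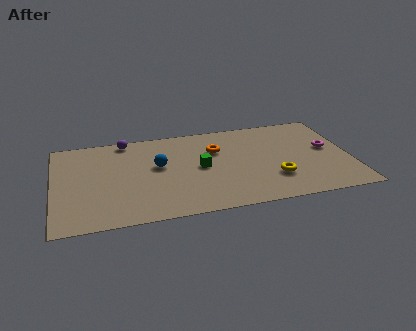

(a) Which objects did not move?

the orange torus and the blue sphere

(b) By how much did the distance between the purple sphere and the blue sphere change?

-0.8

The distance was about 4.0 in the first image and 3.2 in the second, so they moved 0.8 units closer together.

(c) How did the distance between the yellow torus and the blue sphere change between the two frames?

+2.2

They were about 4.3 units apart before and 6.5 after — 2.2 units further apart.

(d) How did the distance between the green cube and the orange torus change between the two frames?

-1.7

Before: roughly 3.4 units apart; after: 1.7. That's 1.7 units closer together.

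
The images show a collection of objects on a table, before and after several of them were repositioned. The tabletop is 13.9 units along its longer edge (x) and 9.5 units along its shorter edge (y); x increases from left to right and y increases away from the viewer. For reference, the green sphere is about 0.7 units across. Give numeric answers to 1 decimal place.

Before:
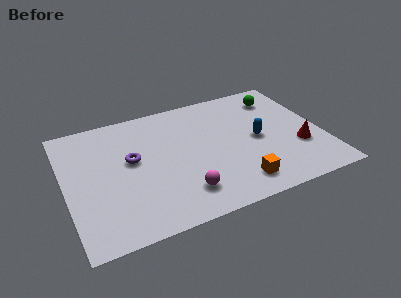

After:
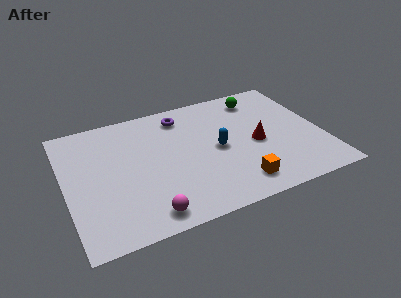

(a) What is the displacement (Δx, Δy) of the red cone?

(-2.2, 1.1)

The red cone started near (12.5, 3.2) and ended near (10.3, 4.3).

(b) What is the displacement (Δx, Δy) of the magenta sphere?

(-2.0, -0.8)

The magenta sphere started near (6.0, 2.0) and ended near (4.0, 1.2).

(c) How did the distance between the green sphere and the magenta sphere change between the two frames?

+1.4

Before: roughly 8.2 units apart; after: 9.6. That's 1.4 units further apart.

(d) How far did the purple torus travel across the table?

3.9

The purple torus was near (3.6, 5.4) before and (6.6, 7.9) after, so it travelled √(3.0² + 2.5²) ≈ 3.9 units.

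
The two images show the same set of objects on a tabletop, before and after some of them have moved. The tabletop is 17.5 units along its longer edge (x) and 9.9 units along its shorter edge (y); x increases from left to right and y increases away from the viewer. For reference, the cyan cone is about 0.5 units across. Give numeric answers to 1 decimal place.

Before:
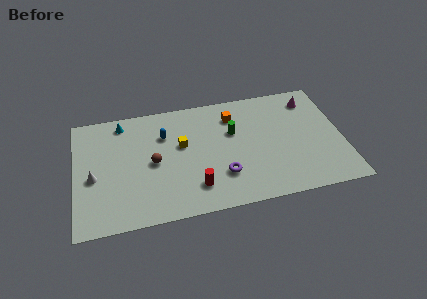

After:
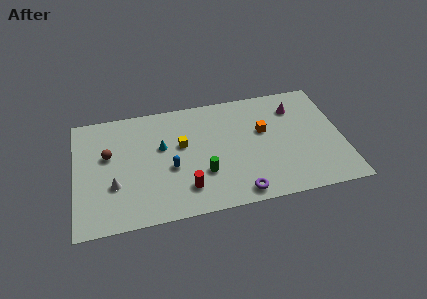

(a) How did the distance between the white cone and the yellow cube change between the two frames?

-0.9

Before: roughly 6.0 units apart; after: 5.1. That's 0.9 units closer together.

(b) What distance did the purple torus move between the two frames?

2.0

From (9.5, 2.8) to (10.5, 1.1), the purple torus covered √(1.0² + 1.7²) ≈ 2.0 units.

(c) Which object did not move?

the yellow cube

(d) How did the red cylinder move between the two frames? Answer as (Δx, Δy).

(-0.6, 0.0)

The red cylinder was at about (7.7, 2.2) and moved to about (7.1, 2.2).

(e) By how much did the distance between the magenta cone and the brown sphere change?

+1.4

The distance was about 11.1 in the first image and 12.5 in the second, so they moved 1.4 units further apart.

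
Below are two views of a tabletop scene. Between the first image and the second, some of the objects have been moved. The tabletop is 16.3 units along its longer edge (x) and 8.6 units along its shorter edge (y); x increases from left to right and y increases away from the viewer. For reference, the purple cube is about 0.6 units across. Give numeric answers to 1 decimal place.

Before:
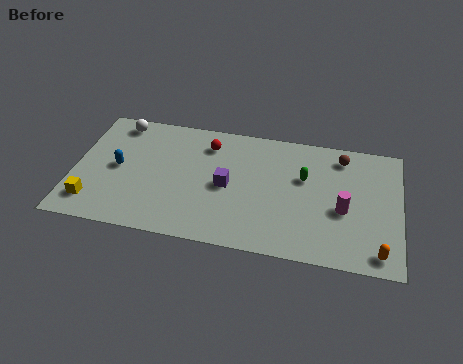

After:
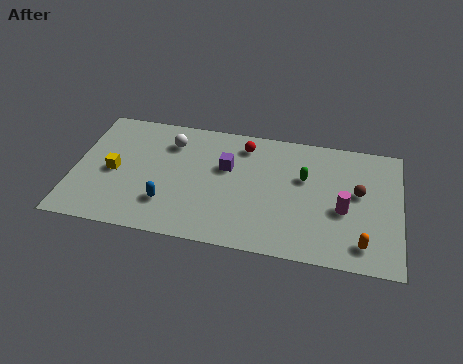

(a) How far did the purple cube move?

1.3

The purple cube was near (7.7, 4.1) before and (7.6, 5.4) after, so it travelled √(0.1² + 1.3²) ≈ 1.3 units.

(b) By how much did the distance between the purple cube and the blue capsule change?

-1.3

Before: roughly 5.5 units apart; after: 4.2. That's 1.3 units closer together.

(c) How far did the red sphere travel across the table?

1.8

From (6.6, 6.8) to (8.4, 7.1), the red sphere covered √(1.8² + 0.3²) ≈ 1.8 units.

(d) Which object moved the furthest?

the blue capsule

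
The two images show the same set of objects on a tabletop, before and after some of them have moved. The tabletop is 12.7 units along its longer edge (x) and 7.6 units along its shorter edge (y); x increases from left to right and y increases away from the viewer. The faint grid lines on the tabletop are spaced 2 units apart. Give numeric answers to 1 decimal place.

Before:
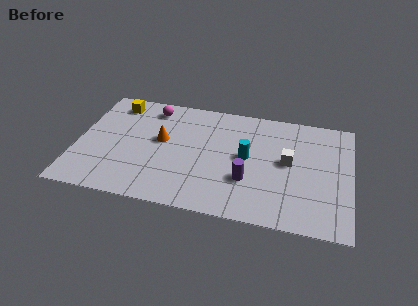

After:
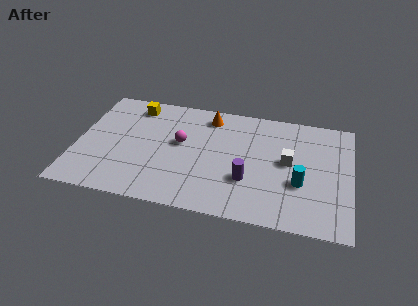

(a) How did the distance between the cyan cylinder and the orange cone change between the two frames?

+1.7

The distance was about 4.0 in the first image and 5.7 in the second, so they moved 1.7 units further apart.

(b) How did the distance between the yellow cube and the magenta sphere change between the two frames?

+1.4

The distance was about 1.7 in the first image and 3.1 in the second, so they moved 1.4 units further apart.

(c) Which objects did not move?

the white cube and the purple cylinder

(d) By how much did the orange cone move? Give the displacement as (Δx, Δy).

(2.1, 2.1)

From the two frames, the orange cone sits at roughly (3.9, 4.3) before and (6.0, 6.4) after.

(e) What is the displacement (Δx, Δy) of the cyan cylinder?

(2.5, -1.2)

The cyan cylinder started near (7.9, 4.0) and ended near (10.4, 2.8).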